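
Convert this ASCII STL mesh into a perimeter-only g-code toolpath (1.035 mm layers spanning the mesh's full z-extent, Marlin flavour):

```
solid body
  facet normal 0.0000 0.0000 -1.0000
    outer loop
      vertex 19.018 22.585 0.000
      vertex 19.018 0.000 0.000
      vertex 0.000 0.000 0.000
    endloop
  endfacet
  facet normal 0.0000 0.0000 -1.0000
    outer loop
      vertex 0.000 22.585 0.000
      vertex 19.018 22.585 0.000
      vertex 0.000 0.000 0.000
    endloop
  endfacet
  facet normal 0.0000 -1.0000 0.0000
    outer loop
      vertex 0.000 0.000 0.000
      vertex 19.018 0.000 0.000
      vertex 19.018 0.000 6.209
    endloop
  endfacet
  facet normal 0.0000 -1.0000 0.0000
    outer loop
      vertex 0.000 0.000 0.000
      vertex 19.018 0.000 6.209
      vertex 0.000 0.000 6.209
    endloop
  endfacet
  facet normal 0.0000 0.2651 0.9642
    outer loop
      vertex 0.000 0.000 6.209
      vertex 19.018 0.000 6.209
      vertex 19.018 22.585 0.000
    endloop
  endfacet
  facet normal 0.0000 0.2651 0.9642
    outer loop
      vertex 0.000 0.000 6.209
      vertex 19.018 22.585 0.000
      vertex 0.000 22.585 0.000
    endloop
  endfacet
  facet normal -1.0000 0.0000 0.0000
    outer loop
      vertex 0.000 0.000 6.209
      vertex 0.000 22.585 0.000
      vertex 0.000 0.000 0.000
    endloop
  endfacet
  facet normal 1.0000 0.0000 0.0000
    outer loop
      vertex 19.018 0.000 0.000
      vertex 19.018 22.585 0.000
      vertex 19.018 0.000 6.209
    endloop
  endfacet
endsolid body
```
; perimeter-only toolpath
G21 ; units = mm
G90 ; absolute positioning
G28 ; home
; layer 1
G0 Z1.035
G0 X0.000 Y0.000
G1 X19.018 Y0.000
G1 X19.018 Y18.821
G1 X0.000 Y18.821
G1 X0.000 Y0.000
; layer 2
G0 Z2.070
G0 X0.000 Y0.000
G1 X19.018 Y0.000
G1 X19.018 Y15.057
G1 X0.000 Y15.057
G1 X0.000 Y0.000
; layer 3
G0 Z3.104
G0 X0.000 Y0.000
G1 X19.018 Y0.000
G1 X19.018 Y11.293
G1 X0.000 Y11.293
G1 X0.000 Y0.000
; layer 4
G0 Z4.139
G0 X0.000 Y0.000
G1 X19.018 Y0.000
G1 X19.018 Y7.528
G1 X0.000 Y7.528
G1 X0.000 Y0.000
; layer 5
G0 Z5.174
G0 X0.000 Y0.000
G1 X19.018 Y0.000
G1 X19.018 Y3.764
G1 X0.000 Y3.764
G1 X0.000 Y0.000
M2 ; end

The solid is a wedge (ramp): 19 × 22.6 mm base, rising to 6.21 mm along the y=0 edge and sloping linearly to z=0 at y=22.6. Slicing at Δz = 1.035 mm — 6 equal slices spanning the solid's height, so layer i sits at z = i·h/6 — gives 5 non-empty perimeters. Each is a 4-segment closed polygon; G0 lifts to the layer z and rapids to the start vertex, then G1 traces the edges. The cross-section shrinks linearly with z (the slice at the apex is degenerate and omitted).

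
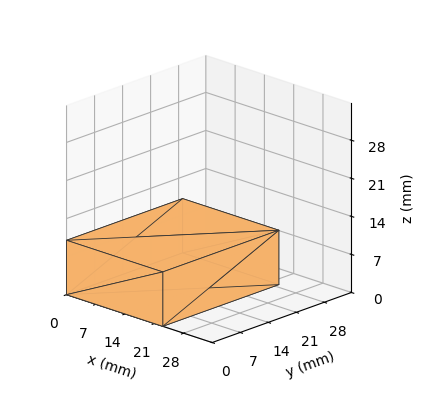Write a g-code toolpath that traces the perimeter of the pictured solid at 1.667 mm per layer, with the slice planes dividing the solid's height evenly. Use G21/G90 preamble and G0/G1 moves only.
Reading the render: the shape is a rectangular box, roughly 23 × 29 mm footprint and 10 mm tall (dimensions read to the nearest mm from the axis ticks). For the g-code, the solid's height is divided into equal slices at the stated Δz and each level perimeter traced with G1 moves after a G0 lift.

; perimeter-only toolpath
G21 ; units = mm
G90 ; absolute positioning
G28 ; home
; layer 1
G0 Z1.667
G0 X0.000 Y0.000
G1 X23.000 Y0.000
G1 X23.000 Y29.000
G1 X0.000 Y29.000
G1 X0.000 Y0.000
; layer 2
G0 Z3.333
G0 X0.000 Y0.000
G1 X23.000 Y0.000
G1 X23.000 Y29.000
G1 X0.000 Y29.000
G1 X0.000 Y0.000
; layer 3
G0 Z5.000
G0 X0.000 Y0.000
G1 X23.000 Y0.000
G1 X23.000 Y29.000
G1 X0.000 Y29.000
G1 X0.000 Y0.000
; layer 4
G0 Z6.667
G0 X0.000 Y0.000
G1 X23.000 Y0.000
G1 X23.000 Y29.000
G1 X0.000 Y29.000
G1 X0.000 Y0.000
; layer 5
G0 Z8.333
G0 X0.000 Y0.000
G1 X23.000 Y0.000
G1 X23.000 Y29.000
G1 X0.000 Y29.000
G1 X0.000 Y0.000
; layer 6
G0 Z10.000
G0 X0.000 Y0.000
G1 X23.000 Y0.000
G1 X23.000 Y29.000
G1 X0.000 Y29.000
G1 X0.000 Y0.000
M2 ; end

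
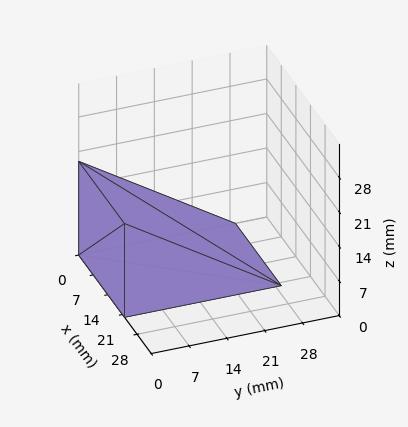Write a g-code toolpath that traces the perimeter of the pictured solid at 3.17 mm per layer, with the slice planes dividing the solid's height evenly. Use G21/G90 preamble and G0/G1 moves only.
Reading the render: the shape is a wedge (ramp): 22 × 29 mm base, rising to 19 mm along the y=0 edge and sloping linearly to z=0 at y=29 (dimensions read to the nearest mm from the axis ticks). For the g-code, the solid's height is divided into equal slices at the stated Δz and each level perimeter traced with G1 moves after a G0 lift.

; perimeter-only toolpath
G21 ; units = mm
G90 ; absolute positioning
G28 ; home
; layer 1
G0 Z3.17
G0 X0.00 Y0.00
G1 X22.00 Y0.00
G1 X22.00 Y24.17
G1 X0.00 Y24.17
G1 X0.00 Y0.00
; layer 2
G0 Z6.33
G0 X0.00 Y0.00
G1 X22.00 Y0.00
G1 X22.00 Y19.33
G1 X0.00 Y19.33
G1 X0.00 Y0.00
; layer 3
G0 Z9.50
G0 X0.00 Y0.00
G1 X22.00 Y0.00
G1 X22.00 Y14.50
G1 X0.00 Y14.50
G1 X0.00 Y0.00
; layer 4
G0 Z12.67
G0 X0.00 Y0.00
G1 X22.00 Y0.00
G1 X22.00 Y9.67
G1 X0.00 Y9.67
G1 X0.00 Y0.00
; layer 5
G0 Z15.83
G0 X0.00 Y0.00
G1 X22.00 Y0.00
G1 X22.00 Y4.83
G1 X0.00 Y4.83
G1 X0.00 Y0.00
M2 ; end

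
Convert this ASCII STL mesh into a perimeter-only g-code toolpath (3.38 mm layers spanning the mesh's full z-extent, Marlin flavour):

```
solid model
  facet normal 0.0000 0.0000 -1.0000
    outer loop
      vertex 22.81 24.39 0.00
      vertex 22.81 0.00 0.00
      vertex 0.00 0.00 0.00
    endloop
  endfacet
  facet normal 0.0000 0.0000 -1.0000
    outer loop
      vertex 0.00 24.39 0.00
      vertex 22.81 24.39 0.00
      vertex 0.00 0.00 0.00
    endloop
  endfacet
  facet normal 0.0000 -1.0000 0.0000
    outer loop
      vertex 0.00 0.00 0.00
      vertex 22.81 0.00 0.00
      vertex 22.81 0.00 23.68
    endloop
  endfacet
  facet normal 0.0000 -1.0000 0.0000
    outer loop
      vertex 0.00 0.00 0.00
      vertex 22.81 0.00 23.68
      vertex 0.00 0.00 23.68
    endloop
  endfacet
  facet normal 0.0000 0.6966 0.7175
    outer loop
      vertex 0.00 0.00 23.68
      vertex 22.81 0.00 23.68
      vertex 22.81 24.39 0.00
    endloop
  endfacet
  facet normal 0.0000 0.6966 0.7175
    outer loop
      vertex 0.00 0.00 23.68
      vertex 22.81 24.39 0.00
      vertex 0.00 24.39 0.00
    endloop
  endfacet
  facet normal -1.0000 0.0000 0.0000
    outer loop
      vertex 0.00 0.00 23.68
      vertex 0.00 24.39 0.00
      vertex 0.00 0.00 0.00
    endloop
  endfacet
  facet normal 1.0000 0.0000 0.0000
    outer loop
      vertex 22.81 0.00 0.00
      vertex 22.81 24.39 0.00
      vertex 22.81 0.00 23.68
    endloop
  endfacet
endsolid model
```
; perimeter-only toolpath
G21 ; units = mm
G90 ; absolute positioning
G28 ; home
; layer 1
G0 Z3.38
G0 X0.00 Y0.00
G1 X22.81 Y0.00
G1 X22.81 Y20.91
G1 X0.00 Y20.91
G1 X0.00 Y0.00
; layer 2
G0 Z6.77
G0 X0.00 Y0.00
G1 X22.81 Y0.00
G1 X22.81 Y17.42
G1 X0.00 Y17.42
G1 X0.00 Y0.00
; layer 3
G0 Z10.15
G0 X0.00 Y0.00
G1 X22.81 Y0.00
G1 X22.81 Y13.94
G1 X0.00 Y13.94
G1 X0.00 Y0.00
; layer 4
G0 Z13.53
G0 X0.00 Y0.00
G1 X22.81 Y0.00
G1 X22.81 Y10.45
G1 X0.00 Y10.45
G1 X0.00 Y0.00
; layer 5
G0 Z16.91
G0 X0.00 Y0.00
G1 X22.81 Y0.00
G1 X22.81 Y6.97
G1 X0.00 Y6.97
G1 X0.00 Y0.00
; layer 6
G0 Z20.30
G0 X0.00 Y0.00
G1 X22.81 Y0.00
G1 X22.81 Y3.48
G1 X0.00 Y3.48
G1 X0.00 Y0.00
M2 ; end

The solid is a wedge (ramp): 22.8 × 24.4 mm base, rising to 23.7 mm along the y=0 edge and sloping linearly to z=0 at y=24.4. Slicing at Δz = 3.38 mm — 7 equal slices spanning the solid's height, so layer i sits at z = i·h/7 — gives 6 non-empty perimeters. Each is a 4-segment closed polygon; G0 lifts to the layer z and rapids to the start vertex, then G1 traces the edges. The cross-section shrinks linearly with z (the slice at the apex is degenerate and omitted).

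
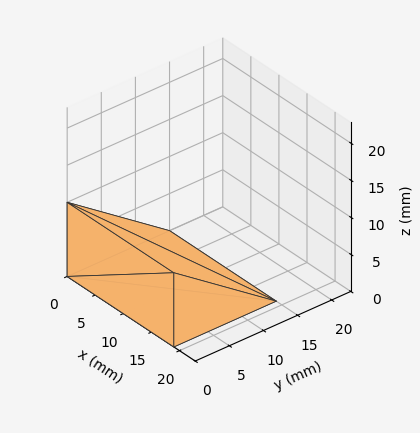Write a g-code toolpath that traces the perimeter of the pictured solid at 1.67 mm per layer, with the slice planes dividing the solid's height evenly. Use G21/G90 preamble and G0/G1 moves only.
Reading the render: the shape is a wedge (ramp): 19 × 15 mm base, rising to 10 mm along the y=0 edge and sloping linearly to z=0 at y=15 (dimensions read to the nearest mm from the axis ticks). For the g-code, the solid's height is divided into equal slices at the stated Δz and each level perimeter traced with G1 moves after a G0 lift.

; perimeter-only toolpath
G21 ; units = mm
G90 ; absolute positioning
G28 ; home
; layer 1
G0 Z1.67
G0 X0.00 Y0.00
G1 X19.00 Y0.00
G1 X19.00 Y12.50
G1 X0.00 Y12.50
G1 X0.00 Y0.00
; layer 2
G0 Z3.33
G0 X0.00 Y0.00
G1 X19.00 Y0.00
G1 X19.00 Y10.00
G1 X0.00 Y10.00
G1 X0.00 Y0.00
; layer 3
G0 Z5.00
G0 X0.00 Y0.00
G1 X19.00 Y0.00
G1 X19.00 Y7.50
G1 X0.00 Y7.50
G1 X0.00 Y0.00
; layer 4
G0 Z6.67
G0 X0.00 Y0.00
G1 X19.00 Y0.00
G1 X19.00 Y5.00
G1 X0.00 Y5.00
G1 X0.00 Y0.00
; layer 5
G0 Z8.33
G0 X0.00 Y0.00
G1 X19.00 Y0.00
G1 X19.00 Y2.50
G1 X0.00 Y2.50
G1 X0.00 Y0.00
M2 ; end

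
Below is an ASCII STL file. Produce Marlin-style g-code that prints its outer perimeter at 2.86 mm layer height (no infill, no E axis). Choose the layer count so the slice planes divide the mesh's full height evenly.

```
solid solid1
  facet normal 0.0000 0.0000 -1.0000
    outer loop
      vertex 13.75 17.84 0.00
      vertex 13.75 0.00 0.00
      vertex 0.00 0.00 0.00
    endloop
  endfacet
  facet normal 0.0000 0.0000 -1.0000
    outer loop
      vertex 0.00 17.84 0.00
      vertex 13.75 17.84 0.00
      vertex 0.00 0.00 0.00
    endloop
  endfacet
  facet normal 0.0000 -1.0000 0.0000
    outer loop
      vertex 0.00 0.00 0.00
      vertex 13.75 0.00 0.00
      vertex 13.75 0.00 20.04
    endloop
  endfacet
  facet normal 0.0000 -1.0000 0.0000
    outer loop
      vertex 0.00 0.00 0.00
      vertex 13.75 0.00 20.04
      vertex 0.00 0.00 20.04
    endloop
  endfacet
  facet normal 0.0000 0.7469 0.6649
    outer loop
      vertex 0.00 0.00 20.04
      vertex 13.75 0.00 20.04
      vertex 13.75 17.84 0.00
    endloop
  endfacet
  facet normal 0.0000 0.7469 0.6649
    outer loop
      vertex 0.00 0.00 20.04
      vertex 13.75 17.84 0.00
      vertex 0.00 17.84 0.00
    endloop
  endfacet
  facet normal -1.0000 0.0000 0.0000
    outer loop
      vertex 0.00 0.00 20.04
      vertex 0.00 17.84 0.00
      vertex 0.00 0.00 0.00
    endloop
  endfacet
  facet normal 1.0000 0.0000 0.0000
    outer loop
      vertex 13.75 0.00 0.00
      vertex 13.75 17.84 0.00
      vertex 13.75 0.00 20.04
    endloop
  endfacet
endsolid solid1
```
; perimeter-only toolpath
G21 ; units = mm
G90 ; absolute positioning
G28 ; home
; layer 1
G0 Z2.86
G0 X0.00 Y0.00
G1 X13.75 Y0.00
G1 X13.75 Y15.29
G1 X0.00 Y15.29
G1 X0.00 Y0.00
; layer 2
G0 Z5.73
G0 X0.00 Y0.00
G1 X13.75 Y0.00
G1 X13.75 Y12.74
G1 X0.00 Y12.74
G1 X0.00 Y0.00
; layer 3
G0 Z8.59
G0 X0.00 Y0.00
G1 X13.75 Y0.00
G1 X13.75 Y10.19
G1 X0.00 Y10.19
G1 X0.00 Y0.00
; layer 4
G0 Z11.45
G0 X0.00 Y0.00
G1 X13.75 Y0.00
G1 X13.75 Y7.65
G1 X0.00 Y7.65
G1 X0.00 Y0.00
; layer 5
G0 Z14.31
G0 X0.00 Y0.00
G1 X13.75 Y0.00
G1 X13.75 Y5.10
G1 X0.00 Y5.10
G1 X0.00 Y0.00
; layer 6
G0 Z17.18
G0 X0.00 Y0.00
G1 X13.75 Y0.00
G1 X13.75 Y2.55
G1 X0.00 Y2.55
G1 X0.00 Y0.00
M2 ; end

The solid is a wedge (ramp): 13.8 × 17.8 mm base, rising to 20 mm along the y=0 edge and sloping linearly to z=0 at y=17.8. Slicing at Δz = 2.86 mm — 7 equal slices spanning the solid's height, so layer i sits at z = i·h/7 — gives 6 non-empty perimeters. Each is a 4-segment closed polygon; G0 lifts to the layer z and rapids to the start vertex, then G1 traces the edges. The cross-section shrinks linearly with z (the slice at the apex is degenerate and omitted).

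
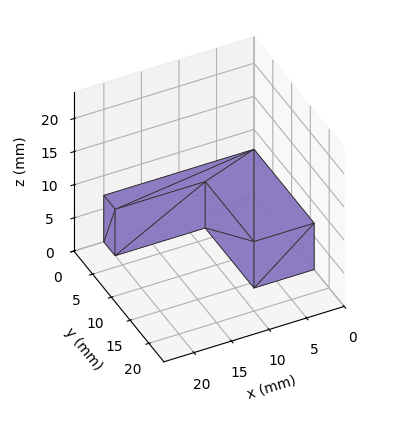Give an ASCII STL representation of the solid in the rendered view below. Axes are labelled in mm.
Reading the render: the shape is an L-shaped prism: outer 20 × 16 mm, arm thicknesses ≈ 3 mm (horizontal) and 8 mm (vertical), extruded 7 mm in z (dimensions read to the nearest mm from the axis ticks). For the STL, each face is triangulated and given an outward normal.

solid part
  facet normal 0.0000 0.0000 -1.0000
    outer loop
      vertex 20.000 3.000 0.000
      vertex 20.000 0.000 0.000
      vertex 0.000 0.000 0.000
    endloop
  endfacet
  facet normal 0.0000 0.0000 -1.0000
    outer loop
      vertex 8.000 3.000 0.000
      vertex 20.000 3.000 0.000
      vertex 0.000 0.000 0.000
    endloop
  endfacet
  facet normal 0.0000 0.0000 -1.0000
    outer loop
      vertex 8.000 16.000 0.000
      vertex 8.000 3.000 0.000
      vertex 0.000 0.000 0.000
    endloop
  endfacet
  facet normal 0.0000 0.0000 -1.0000
    outer loop
      vertex 0.000 16.000 0.000
      vertex 8.000 16.000 0.000
      vertex 0.000 0.000 0.000
    endloop
  endfacet
  facet normal 0.0000 0.0000 1.0000
    outer loop
      vertex 0.000 0.000 7.000
      vertex 20.000 0.000 7.000
      vertex 20.000 3.000 7.000
    endloop
  endfacet
  facet normal 0.0000 0.0000 1.0000
    outer loop
      vertex 0.000 0.000 7.000
      vertex 20.000 3.000 7.000
      vertex 8.000 3.000 7.000
    endloop
  endfacet
  facet normal 0.0000 0.0000 1.0000
    outer loop
      vertex 0.000 0.000 7.000
      vertex 8.000 3.000 7.000
      vertex 8.000 16.000 7.000
    endloop
  endfacet
  facet normal 0.0000 0.0000 1.0000
    outer loop
      vertex 0.000 0.000 7.000
      vertex 8.000 16.000 7.000
      vertex 0.000 16.000 7.000
    endloop
  endfacet
  facet normal 0.0000 -1.0000 0.0000
    outer loop
      vertex 0.000 0.000 0.000
      vertex 20.000 0.000 0.000
      vertex 20.000 0.000 7.000
    endloop
  endfacet
  facet normal 0.0000 -1.0000 0.0000
    outer loop
      vertex 0.000 0.000 0.000
      vertex 20.000 0.000 7.000
      vertex 0.000 0.000 7.000
    endloop
  endfacet
  facet normal 1.0000 0.0000 0.0000
    outer loop
      vertex 20.000 0.000 0.000
      vertex 20.000 3.000 0.000
      vertex 20.000 3.000 7.000
    endloop
  endfacet
  facet normal 1.0000 0.0000 0.0000
    outer loop
      vertex 20.000 0.000 0.000
      vertex 20.000 3.000 7.000
      vertex 20.000 0.000 7.000
    endloop
  endfacet
  facet normal 0.0000 1.0000 0.0000
    outer loop
      vertex 20.000 3.000 0.000
      vertex 8.000 3.000 0.000
      vertex 8.000 3.000 7.000
    endloop
  endfacet
  facet normal 0.0000 1.0000 0.0000
    outer loop
      vertex 20.000 3.000 0.000
      vertex 8.000 3.000 7.000
      vertex 20.000 3.000 7.000
    endloop
  endfacet
  facet normal 1.0000 0.0000 0.0000
    outer loop
      vertex 8.000 3.000 0.000
      vertex 8.000 16.000 0.000
      vertex 8.000 16.000 7.000
    endloop
  endfacet
  facet normal 1.0000 0.0000 0.0000
    outer loop
      vertex 8.000 3.000 0.000
      vertex 8.000 16.000 7.000
      vertex 8.000 3.000 7.000
    endloop
  endfacet
  facet normal 0.0000 1.0000 0.0000
    outer loop
      vertex 8.000 16.000 0.000
      vertex 0.000 16.000 0.000
      vertex 0.000 16.000 7.000
    endloop
  endfacet
  facet normal 0.0000 1.0000 0.0000
    outer loop
      vertex 8.000 16.000 0.000
      vertex 0.000 16.000 7.000
      vertex 8.000 16.000 7.000
    endloop
  endfacet
  facet normal -1.0000 0.0000 0.0000
    outer loop
      vertex 0.000 16.000 0.000
      vertex 0.000 0.000 0.000
      vertex 0.000 0.000 7.000
    endloop
  endfacet
  facet normal -1.0000 0.0000 0.0000
    outer loop
      vertex 0.000 16.000 0.000
      vertex 0.000 0.000 7.000
      vertex 0.000 16.000 7.000
    endloop
  endfacet
endsolid part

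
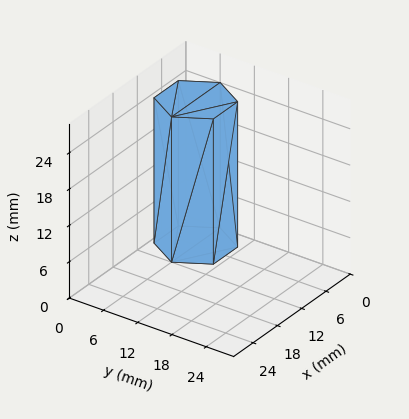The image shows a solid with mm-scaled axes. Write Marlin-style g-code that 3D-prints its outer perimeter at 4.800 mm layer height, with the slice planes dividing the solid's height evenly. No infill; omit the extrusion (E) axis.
Reading the render: the shape is a regular 6-sided prism (a cylinder approximated with 6 flat sides), circumscribed radius ≈ 6 mm, height ≈ 24 mm (dimensions read to the nearest mm from the axis ticks). For the g-code, the solid's height is divided into equal slices at the stated Δz and each level perimeter traced with G1 moves after a G0 lift.

; perimeter-only toolpath
G21 ; units = mm
G90 ; absolute positioning
G28 ; home
; layer 1
G0 Z4.800
G0 X12.000 Y6.000
G1 X9.000 Y11.196
G1 X3.000 Y11.196
G1 X0.000 Y6.000
G1 X3.000 Y0.804
G1 X9.000 Y0.804
G1 X12.000 Y6.000
; layer 2
G0 Z9.600
G0 X12.000 Y6.000
G1 X9.000 Y11.196
G1 X3.000 Y11.196
G1 X0.000 Y6.000
G1 X3.000 Y0.804
G1 X9.000 Y0.804
G1 X12.000 Y6.000
; layer 3
G0 Z14.400
G0 X12.000 Y6.000
G1 X9.000 Y11.196
G1 X3.000 Y11.196
G1 X0.000 Y6.000
G1 X3.000 Y0.804
G1 X9.000 Y0.804
G1 X12.000 Y6.000
; layer 4
G0 Z19.200
G0 X12.000 Y6.000
G1 X9.000 Y11.196
G1 X3.000 Y11.196
G1 X0.000 Y6.000
G1 X3.000 Y0.804
G1 X9.000 Y0.804
G1 X12.000 Y6.000
; layer 5
G0 Z24.000
G0 X12.000 Y6.000
G1 X9.000 Y11.196
G1 X3.000 Y11.196
G1 X0.000 Y6.000
G1 X3.000 Y0.804
G1 X9.000 Y0.804
G1 X12.000 Y6.000
M2 ; end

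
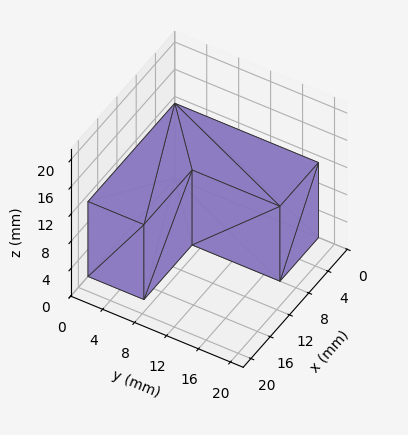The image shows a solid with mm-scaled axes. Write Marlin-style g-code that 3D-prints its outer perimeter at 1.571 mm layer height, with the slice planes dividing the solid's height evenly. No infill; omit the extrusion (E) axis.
Reading the render: the shape is an L-shaped prism: outer 18 × 18 mm, arm thicknesses ≈ 7 mm (horizontal) and 8 mm (vertical), extruded 11 mm in z (dimensions read to the nearest mm from the axis ticks). For the g-code, the solid's height is divided into equal slices at the stated Δz and each level perimeter traced with G1 moves after a G0 lift.

; perimeter-only toolpath
G21 ; units = mm
G90 ; absolute positioning
G28 ; home
; layer 1
G0 Z1.571
G0 X0.000 Y0.000
G1 X18.000 Y0.000
G1 X18.000 Y7.000
G1 X8.000 Y7.000
G1 X8.000 Y18.000
G1 X0.000 Y18.000
G1 X0.000 Y0.000
; layer 2
G0 Z3.143
G0 X0.000 Y0.000
G1 X18.000 Y0.000
G1 X18.000 Y7.000
G1 X8.000 Y7.000
G1 X8.000 Y18.000
G1 X0.000 Y18.000
G1 X0.000 Y0.000
; layer 3
G0 Z4.714
G0 X0.000 Y0.000
G1 X18.000 Y0.000
G1 X18.000 Y7.000
G1 X8.000 Y7.000
G1 X8.000 Y18.000
G1 X0.000 Y18.000
G1 X0.000 Y0.000
; layer 4
G0 Z6.286
G0 X0.000 Y0.000
G1 X18.000 Y0.000
G1 X18.000 Y7.000
G1 X8.000 Y7.000
G1 X8.000 Y18.000
G1 X0.000 Y18.000
G1 X0.000 Y0.000
; layer 5
G0 Z7.857
G0 X0.000 Y0.000
G1 X18.000 Y0.000
G1 X18.000 Y7.000
G1 X8.000 Y7.000
G1 X8.000 Y18.000
G1 X0.000 Y18.000
G1 X0.000 Y0.000
; layer 6
G0 Z9.429
G0 X0.000 Y0.000
G1 X18.000 Y0.000
G1 X18.000 Y7.000
G1 X8.000 Y7.000
G1 X8.000 Y18.000
G1 X0.000 Y18.000
G1 X0.000 Y0.000
; layer 7
G0 Z11.000
G0 X0.000 Y0.000
G1 X18.000 Y0.000
G1 X18.000 Y7.000
G1 X8.000 Y7.000
G1 X8.000 Y18.000
G1 X0.000 Y18.000
G1 X0.000 Y0.000
M2 ; end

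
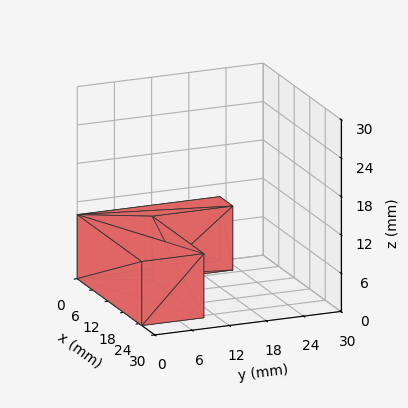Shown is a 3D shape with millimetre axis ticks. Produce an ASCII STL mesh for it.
Reading the render: the shape is an L-shaped prism: outer 25 × 23 mm, arm thicknesses ≈ 10 mm (horizontal) and 5 mm (vertical), extruded 10 mm in z (dimensions read to the nearest mm from the axis ticks). For the STL, each face is triangulated and given an outward normal.

solid part
  facet normal 0.0000 0.0000 -1.0000
    outer loop
      vertex 25.000 10.000 0.000
      vertex 25.000 0.000 0.000
      vertex 0.000 0.000 0.000
    endloop
  endfacet
  facet normal 0.0000 0.0000 -1.0000
    outer loop
      vertex 5.000 10.000 0.000
      vertex 25.000 10.000 0.000
      vertex 0.000 0.000 0.000
    endloop
  endfacet
  facet normal 0.0000 0.0000 -1.0000
    outer loop
      vertex 5.000 23.000 0.000
      vertex 5.000 10.000 0.000
      vertex 0.000 0.000 0.000
    endloop
  endfacet
  facet normal 0.0000 0.0000 -1.0000
    outer loop
      vertex 0.000 23.000 0.000
      vertex 5.000 23.000 0.000
      vertex 0.000 0.000 0.000
    endloop
  endfacet
  facet normal 0.0000 0.0000 1.0000
    outer loop
      vertex 0.000 0.000 10.000
      vertex 25.000 0.000 10.000
      vertex 25.000 10.000 10.000
    endloop
  endfacet
  facet normal 0.0000 0.0000 1.0000
    outer loop
      vertex 0.000 0.000 10.000
      vertex 25.000 10.000 10.000
      vertex 5.000 10.000 10.000
    endloop
  endfacet
  facet normal 0.0000 0.0000 1.0000
    outer loop
      vertex 0.000 0.000 10.000
      vertex 5.000 10.000 10.000
      vertex 5.000 23.000 10.000
    endloop
  endfacet
  facet normal 0.0000 0.0000 1.0000
    outer loop
      vertex 0.000 0.000 10.000
      vertex 5.000 23.000 10.000
      vertex 0.000 23.000 10.000
    endloop
  endfacet
  facet normal 0.0000 -1.0000 0.0000
    outer loop
      vertex 0.000 0.000 0.000
      vertex 25.000 0.000 0.000
      vertex 25.000 0.000 10.000
    endloop
  endfacet
  facet normal 0.0000 -1.0000 0.0000
    outer loop
      vertex 0.000 0.000 0.000
      vertex 25.000 0.000 10.000
      vertex 0.000 0.000 10.000
    endloop
  endfacet
  facet normal 1.0000 0.0000 0.0000
    outer loop
      vertex 25.000 0.000 0.000
      vertex 25.000 10.000 0.000
      vertex 25.000 10.000 10.000
    endloop
  endfacet
  facet normal 1.0000 0.0000 0.0000
    outer loop
      vertex 25.000 0.000 0.000
      vertex 25.000 10.000 10.000
      vertex 25.000 0.000 10.000
    endloop
  endfacet
  facet normal 0.0000 1.0000 0.0000
    outer loop
      vertex 25.000 10.000 0.000
      vertex 5.000 10.000 0.000
      vertex 5.000 10.000 10.000
    endloop
  endfacet
  facet normal 0.0000 1.0000 0.0000
    outer loop
      vertex 25.000 10.000 0.000
      vertex 5.000 10.000 10.000
      vertex 25.000 10.000 10.000
    endloop
  endfacet
  facet normal 1.0000 0.0000 0.0000
    outer loop
      vertex 5.000 10.000 0.000
      vertex 5.000 23.000 0.000
      vertex 5.000 23.000 10.000
    endloop
  endfacet
  facet normal 1.0000 0.0000 0.0000
    outer loop
      vertex 5.000 10.000 0.000
      vertex 5.000 23.000 10.000
      vertex 5.000 10.000 10.000
    endloop
  endfacet
  facet normal 0.0000 1.0000 0.0000
    outer loop
      vertex 5.000 23.000 0.000
      vertex 0.000 23.000 0.000
      vertex 0.000 23.000 10.000
    endloop
  endfacet
  facet normal 0.0000 1.0000 0.0000
    outer loop
      vertex 5.000 23.000 0.000
      vertex 0.000 23.000 10.000
      vertex 5.000 23.000 10.000
    endloop
  endfacet
  facet normal -1.0000 0.0000 0.0000
    outer loop
      vertex 0.000 23.000 0.000
      vertex 0.000 0.000 0.000
      vertex 0.000 0.000 10.000
    endloop
  endfacet
  facet normal -1.0000 0.0000 0.0000
    outer loop
      vertex 0.000 23.000 0.000
      vertex 0.000 0.000 10.000
      vertex 0.000 23.000 10.000
    endloop
  endfacet
endsolid part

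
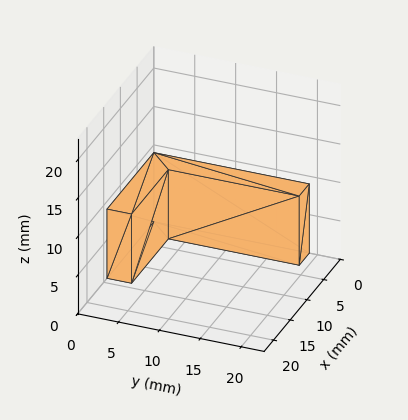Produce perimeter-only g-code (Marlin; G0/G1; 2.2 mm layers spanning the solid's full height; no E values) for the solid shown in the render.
Reading the render: the shape is an L-shaped prism: outer 14 × 19 mm, arm thicknesses ≈ 3 mm (horizontal) and 3 mm (vertical), extruded 9 mm in z (dimensions read to the nearest mm from the axis ticks). For the g-code, the solid's height is divided into equal slices at the stated Δz and each level perimeter traced with G1 moves after a G0 lift.

; perimeter-only toolpath
G21 ; units = mm
G90 ; absolute positioning
G28 ; home
; layer 1
G0 Z2.2
G0 X0.0 Y0.0
G1 X14.0 Y0.0
G1 X14.0 Y3.0
G1 X3.0 Y3.0
G1 X3.0 Y19.0
G1 X0.0 Y19.0
G1 X0.0 Y0.0
; layer 2
G0 Z4.5
G0 X0.0 Y0.0
G1 X14.0 Y0.0
G1 X14.0 Y3.0
G1 X3.0 Y3.0
G1 X3.0 Y19.0
G1 X0.0 Y19.0
G1 X0.0 Y0.0
; layer 3
G0 Z6.8
G0 X0.0 Y0.0
G1 X14.0 Y0.0
G1 X14.0 Y3.0
G1 X3.0 Y3.0
G1 X3.0 Y19.0
G1 X0.0 Y19.0
G1 X0.0 Y0.0
; layer 4
G0 Z9.0
G0 X0.0 Y0.0
G1 X14.0 Y0.0
G1 X14.0 Y3.0
G1 X3.0 Y3.0
G1 X3.0 Y19.0
G1 X0.0 Y19.0
G1 X0.0 Y0.0
M2 ; end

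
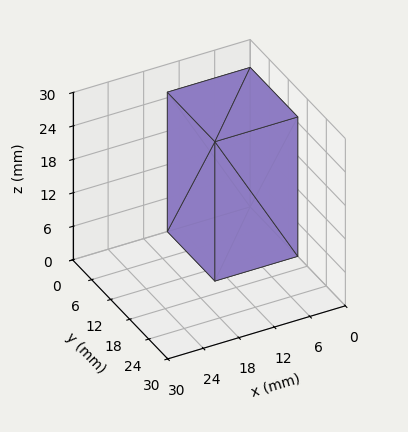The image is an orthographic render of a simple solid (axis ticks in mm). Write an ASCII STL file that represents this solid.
Reading the render: the shape is a rectangular box, roughly 14 × 15 mm footprint and 25 mm tall (dimensions read to the nearest mm from the axis ticks). For the STL, each face is triangulated and given an outward normal.

solid part
  facet normal 0.0000 0.0000 -1.0000
    outer loop
      vertex 14.0 15.0 0.0
      vertex 14.0 0.0 0.0
      vertex 0.0 0.0 0.0
    endloop
  endfacet
  facet normal 0.0000 0.0000 -1.0000
    outer loop
      vertex 0.0 15.0 0.0
      vertex 14.0 15.0 0.0
      vertex 0.0 0.0 0.0
    endloop
  endfacet
  facet normal 0.0000 0.0000 1.0000
    outer loop
      vertex 0.0 0.0 25.0
      vertex 14.0 0.0 25.0
      vertex 14.0 15.0 25.0
    endloop
  endfacet
  facet normal 0.0000 0.0000 1.0000
    outer loop
      vertex 0.0 0.0 25.0
      vertex 14.0 15.0 25.0
      vertex 0.0 15.0 25.0
    endloop
  endfacet
  facet normal 0.0000 -1.0000 0.0000
    outer loop
      vertex 0.0 0.0 0.0
      vertex 14.0 0.0 0.0
      vertex 14.0 0.0 25.0
    endloop
  endfacet
  facet normal 0.0000 -1.0000 0.0000
    outer loop
      vertex 0.0 0.0 0.0
      vertex 14.0 0.0 25.0
      vertex 0.0 0.0 25.0
    endloop
  endfacet
  facet normal 0.0000 1.0000 0.0000
    outer loop
      vertex 14.0 15.0 25.0
      vertex 14.0 15.0 0.0
      vertex 0.0 15.0 0.0
    endloop
  endfacet
  facet normal 0.0000 1.0000 0.0000
    outer loop
      vertex 0.0 15.0 25.0
      vertex 14.0 15.0 25.0
      vertex 0.0 15.0 0.0
    endloop
  endfacet
  facet normal -1.0000 0.0000 0.0000
    outer loop
      vertex 0.0 15.0 25.0
      vertex 0.0 15.0 0.0
      vertex 0.0 0.0 0.0
    endloop
  endfacet
  facet normal -1.0000 0.0000 0.0000
    outer loop
      vertex 0.0 0.0 25.0
      vertex 0.0 15.0 25.0
      vertex 0.0 0.0 0.0
    endloop
  endfacet
  facet normal 1.0000 0.0000 0.0000
    outer loop
      vertex 14.0 0.0 0.0
      vertex 14.0 15.0 0.0
      vertex 14.0 15.0 25.0
    endloop
  endfacet
  facet normal 1.0000 0.0000 0.0000
    outer loop
      vertex 14.0 0.0 0.0
      vertex 14.0 15.0 25.0
      vertex 14.0 0.0 25.0
    endloop
  endfacet
endsolid part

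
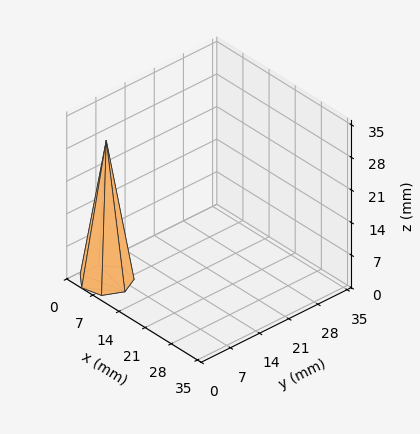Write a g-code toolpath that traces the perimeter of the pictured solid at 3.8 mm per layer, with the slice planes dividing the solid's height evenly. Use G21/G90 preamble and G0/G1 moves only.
Reading the render: the shape is a regular 7-sided pyramid, base circumscribed radius ≈ 5 mm, apex at z ≈ 30 mm (dimensions read to the nearest mm from the axis ticks). For the g-code, the solid's height is divided into equal slices at the stated Δz and each level perimeter traced with G1 moves after a G0 lift.

; perimeter-only toolpath
G21 ; units = mm
G90 ; absolute positioning
G28 ; home
; layer 1
G0 Z3.8
G0 X9.4 Y5.0
G1 X7.7 Y8.4
G1 X4.0 Y9.3
G1 X1.1 Y6.9
G1 X1.1 Y3.1
G1 X4.0 Y0.7
G1 X7.7 Y1.6
G1 X9.4 Y5.0
; layer 2
G0 Z7.5
G0 X8.8 Y5.0
G1 X7.3 Y7.9
G1 X4.2 Y8.7
G1 X1.6 Y6.7
G1 X1.6 Y3.3
G1 X4.2 Y1.3
G1 X7.3 Y2.1
G1 X8.8 Y5.0
; layer 3
G0 Z11.2
G0 X8.1 Y5.0
G1 X6.9 Y7.4
G1 X4.3 Y8.1
G1 X2.2 Y6.4
G1 X2.2 Y3.6
G1 X4.3 Y1.9
G1 X6.9 Y2.6
G1 X8.1 Y5.0
; layer 4
G0 Z15.0
G0 X7.5 Y5.0
G1 X6.5 Y7.0
G1 X4.5 Y7.5
G1 X2.8 Y6.1
G1 X2.8 Y3.9
G1 X4.5 Y2.5
G1 X6.5 Y3.0
G1 X7.5 Y5.0
; layer 5
G0 Z18.8
G0 X6.9 Y5.0
G1 X6.2 Y6.5
G1 X4.6 Y6.8
G1 X3.3 Y5.8
G1 X3.3 Y4.2
G1 X4.6 Y3.2
G1 X6.2 Y3.5
G1 X6.9 Y5.0
; layer 6
G0 Z22.5
G0 X6.2 Y5.0
G1 X5.8 Y6.0
G1 X4.7 Y6.2
G1 X3.9 Y5.5
G1 X3.9 Y4.5
G1 X4.7 Y3.8
G1 X5.8 Y4.0
G1 X6.2 Y5.0
; layer 7
G0 Z26.2
G0 X5.6 Y5.0
G1 X5.4 Y5.5
G1 X4.9 Y5.6
G1 X4.4 Y5.3
G1 X4.4 Y4.7
G1 X4.9 Y4.4
G1 X5.4 Y4.5
G1 X5.6 Y5.0
M2 ; end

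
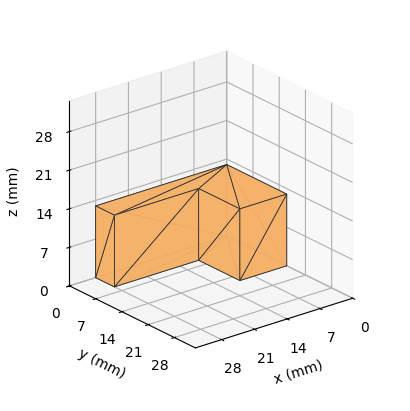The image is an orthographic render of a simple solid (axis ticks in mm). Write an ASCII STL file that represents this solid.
Reading the render: the shape is an L-shaped prism: outer 28 × 16 mm, arm thicknesses ≈ 5 mm (horizontal) and 10 mm (vertical), extruded 13 mm in z (dimensions read to the nearest mm from the axis ticks). For the STL, each face is triangulated and given an outward normal.

solid part
  facet normal 0.0000 0.0000 -1.0000
    outer loop
      vertex 28.00 5.00 0.00
      vertex 28.00 0.00 0.00
      vertex 0.00 0.00 0.00
    endloop
  endfacet
  facet normal 0.0000 0.0000 -1.0000
    outer loop
      vertex 10.00 5.00 0.00
      vertex 28.00 5.00 0.00
      vertex 0.00 0.00 0.00
    endloop
  endfacet
  facet normal 0.0000 0.0000 -1.0000
    outer loop
      vertex 10.00 16.00 0.00
      vertex 10.00 5.00 0.00
      vertex 0.00 0.00 0.00
    endloop
  endfacet
  facet normal 0.0000 0.0000 -1.0000
    outer loop
      vertex 0.00 16.00 0.00
      vertex 10.00 16.00 0.00
      vertex 0.00 0.00 0.00
    endloop
  endfacet
  facet normal 0.0000 0.0000 1.0000
    outer loop
      vertex 0.00 0.00 13.00
      vertex 28.00 0.00 13.00
      vertex 28.00 5.00 13.00
    endloop
  endfacet
  facet normal 0.0000 0.0000 1.0000
    outer loop
      vertex 0.00 0.00 13.00
      vertex 28.00 5.00 13.00
      vertex 10.00 5.00 13.00
    endloop
  endfacet
  facet normal 0.0000 0.0000 1.0000
    outer loop
      vertex 0.00 0.00 13.00
      vertex 10.00 5.00 13.00
      vertex 10.00 16.00 13.00
    endloop
  endfacet
  facet normal 0.0000 0.0000 1.0000
    outer loop
      vertex 0.00 0.00 13.00
      vertex 10.00 16.00 13.00
      vertex 0.00 16.00 13.00
    endloop
  endfacet
  facet normal 0.0000 -1.0000 0.0000
    outer loop
      vertex 0.00 0.00 0.00
      vertex 28.00 0.00 0.00
      vertex 28.00 0.00 13.00
    endloop
  endfacet
  facet normal 0.0000 -1.0000 0.0000
    outer loop
      vertex 0.00 0.00 0.00
      vertex 28.00 0.00 13.00
      vertex 0.00 0.00 13.00
    endloop
  endfacet
  facet normal 1.0000 0.0000 0.0000
    outer loop
      vertex 28.00 0.00 0.00
      vertex 28.00 5.00 0.00
      vertex 28.00 5.00 13.00
    endloop
  endfacet
  facet normal 1.0000 0.0000 0.0000
    outer loop
      vertex 28.00 0.00 0.00
      vertex 28.00 5.00 13.00
      vertex 28.00 0.00 13.00
    endloop
  endfacet
  facet normal 0.0000 1.0000 0.0000
    outer loop
      vertex 28.00 5.00 0.00
      vertex 10.00 5.00 0.00
      vertex 10.00 5.00 13.00
    endloop
  endfacet
  facet normal 0.0000 1.0000 0.0000
    outer loop
      vertex 28.00 5.00 0.00
      vertex 10.00 5.00 13.00
      vertex 28.00 5.00 13.00
    endloop
  endfacet
  facet normal 1.0000 0.0000 0.0000
    outer loop
      vertex 10.00 5.00 0.00
      vertex 10.00 16.00 0.00
      vertex 10.00 16.00 13.00
    endloop
  endfacet
  facet normal 1.0000 0.0000 0.0000
    outer loop
      vertex 10.00 5.00 0.00
      vertex 10.00 16.00 13.00
      vertex 10.00 5.00 13.00
    endloop
  endfacet
  facet normal 0.0000 1.0000 0.0000
    outer loop
      vertex 10.00 16.00 0.00
      vertex 0.00 16.00 0.00
      vertex 0.00 16.00 13.00
    endloop
  endfacet
  facet normal 0.0000 1.0000 0.0000
    outer loop
      vertex 10.00 16.00 0.00
      vertex 0.00 16.00 13.00
      vertex 10.00 16.00 13.00
    endloop
  endfacet
  facet normal -1.0000 0.0000 0.0000
    outer loop
      vertex 0.00 16.00 0.00
      vertex 0.00 0.00 0.00
      vertex 0.00 0.00 13.00
    endloop
  endfacet
  facet normal -1.0000 0.0000 0.0000
    outer loop
      vertex 0.00 16.00 0.00
      vertex 0.00 0.00 13.00
      vertex 0.00 16.00 13.00
    endloop
  endfacet
endsolid part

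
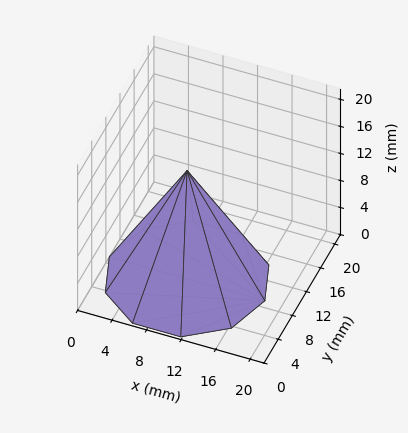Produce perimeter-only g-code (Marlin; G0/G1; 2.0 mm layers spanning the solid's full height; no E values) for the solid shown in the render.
Reading the render: the shape is a regular 10-sided pyramid, base circumscribed radius ≈ 9 mm, apex at z ≈ 16 mm (dimensions read to the nearest mm from the axis ticks). For the g-code, the solid's height is divided into equal slices at the stated Δz and each level perimeter traced with G1 moves after a G0 lift.

; perimeter-only toolpath
G21 ; units = mm
G90 ; absolute positioning
G28 ; home
; layer 1
G0 Z2.0
G0 X16.9 Y9.0
G1 X15.4 Y13.6
G1 X11.5 Y16.5
G1 X6.5 Y16.5
G1 X2.6 Y13.6
G1 X1.1 Y9.0
G1 X2.6 Y4.4
G1 X6.5 Y1.5
G1 X11.5 Y1.5
G1 X15.4 Y4.4
G1 X16.9 Y9.0
; layer 2
G0 Z4.0
G0 X15.8 Y9.0
G1 X14.5 Y13.0
G1 X11.1 Y15.5
G1 X6.9 Y15.5
G1 X3.5 Y13.0
G1 X2.2 Y9.0
G1 X3.5 Y5.0
G1 X6.9 Y2.5
G1 X11.1 Y2.5
G1 X14.5 Y5.0
G1 X15.8 Y9.0
; layer 3
G0 Z6.0
G0 X14.6 Y9.0
G1 X13.6 Y12.3
G1 X10.8 Y14.4
G1 X7.2 Y14.4
G1 X4.4 Y12.3
G1 X3.4 Y9.0
G1 X4.4 Y5.7
G1 X7.2 Y3.6
G1 X10.8 Y3.6
G1 X13.6 Y5.7
G1 X14.6 Y9.0
; layer 4
G0 Z8.0
G0 X13.5 Y9.0
G1 X12.7 Y11.7
G1 X10.4 Y13.3
G1 X7.6 Y13.3
G1 X5.3 Y11.7
G1 X4.5 Y9.0
G1 X5.3 Y6.3
G1 X7.6 Y4.7
G1 X10.4 Y4.7
G1 X12.7 Y6.3
G1 X13.5 Y9.0
; layer 5
G0 Z10.0
G0 X12.4 Y9.0
G1 X11.7 Y11.0
G1 X10.1 Y12.2
G1 X8.0 Y12.2
G1 X6.3 Y11.0
G1 X5.6 Y9.0
G1 X6.3 Y7.0
G1 X8.0 Y5.8
G1 X10.1 Y5.8
G1 X11.7 Y7.0
G1 X12.4 Y9.0
; layer 6
G0 Z12.0
G0 X11.2 Y9.0
G1 X10.8 Y10.3
G1 X9.7 Y11.2
G1 X8.3 Y11.2
G1 X7.2 Y10.3
G1 X6.8 Y9.0
G1 X7.2 Y7.7
G1 X8.3 Y6.8
G1 X9.7 Y6.8
G1 X10.8 Y7.7
G1 X11.2 Y9.0
; layer 7
G0 Z14.0
G0 X10.1 Y9.0
G1 X9.9 Y9.7
G1 X9.3 Y10.1
G1 X8.7 Y10.1
G1 X8.1 Y9.7
G1 X7.9 Y9.0
G1 X8.1 Y8.3
G1 X8.7 Y7.9
G1 X9.3 Y7.9
G1 X9.9 Y8.3
G1 X10.1 Y9.0
M2 ; end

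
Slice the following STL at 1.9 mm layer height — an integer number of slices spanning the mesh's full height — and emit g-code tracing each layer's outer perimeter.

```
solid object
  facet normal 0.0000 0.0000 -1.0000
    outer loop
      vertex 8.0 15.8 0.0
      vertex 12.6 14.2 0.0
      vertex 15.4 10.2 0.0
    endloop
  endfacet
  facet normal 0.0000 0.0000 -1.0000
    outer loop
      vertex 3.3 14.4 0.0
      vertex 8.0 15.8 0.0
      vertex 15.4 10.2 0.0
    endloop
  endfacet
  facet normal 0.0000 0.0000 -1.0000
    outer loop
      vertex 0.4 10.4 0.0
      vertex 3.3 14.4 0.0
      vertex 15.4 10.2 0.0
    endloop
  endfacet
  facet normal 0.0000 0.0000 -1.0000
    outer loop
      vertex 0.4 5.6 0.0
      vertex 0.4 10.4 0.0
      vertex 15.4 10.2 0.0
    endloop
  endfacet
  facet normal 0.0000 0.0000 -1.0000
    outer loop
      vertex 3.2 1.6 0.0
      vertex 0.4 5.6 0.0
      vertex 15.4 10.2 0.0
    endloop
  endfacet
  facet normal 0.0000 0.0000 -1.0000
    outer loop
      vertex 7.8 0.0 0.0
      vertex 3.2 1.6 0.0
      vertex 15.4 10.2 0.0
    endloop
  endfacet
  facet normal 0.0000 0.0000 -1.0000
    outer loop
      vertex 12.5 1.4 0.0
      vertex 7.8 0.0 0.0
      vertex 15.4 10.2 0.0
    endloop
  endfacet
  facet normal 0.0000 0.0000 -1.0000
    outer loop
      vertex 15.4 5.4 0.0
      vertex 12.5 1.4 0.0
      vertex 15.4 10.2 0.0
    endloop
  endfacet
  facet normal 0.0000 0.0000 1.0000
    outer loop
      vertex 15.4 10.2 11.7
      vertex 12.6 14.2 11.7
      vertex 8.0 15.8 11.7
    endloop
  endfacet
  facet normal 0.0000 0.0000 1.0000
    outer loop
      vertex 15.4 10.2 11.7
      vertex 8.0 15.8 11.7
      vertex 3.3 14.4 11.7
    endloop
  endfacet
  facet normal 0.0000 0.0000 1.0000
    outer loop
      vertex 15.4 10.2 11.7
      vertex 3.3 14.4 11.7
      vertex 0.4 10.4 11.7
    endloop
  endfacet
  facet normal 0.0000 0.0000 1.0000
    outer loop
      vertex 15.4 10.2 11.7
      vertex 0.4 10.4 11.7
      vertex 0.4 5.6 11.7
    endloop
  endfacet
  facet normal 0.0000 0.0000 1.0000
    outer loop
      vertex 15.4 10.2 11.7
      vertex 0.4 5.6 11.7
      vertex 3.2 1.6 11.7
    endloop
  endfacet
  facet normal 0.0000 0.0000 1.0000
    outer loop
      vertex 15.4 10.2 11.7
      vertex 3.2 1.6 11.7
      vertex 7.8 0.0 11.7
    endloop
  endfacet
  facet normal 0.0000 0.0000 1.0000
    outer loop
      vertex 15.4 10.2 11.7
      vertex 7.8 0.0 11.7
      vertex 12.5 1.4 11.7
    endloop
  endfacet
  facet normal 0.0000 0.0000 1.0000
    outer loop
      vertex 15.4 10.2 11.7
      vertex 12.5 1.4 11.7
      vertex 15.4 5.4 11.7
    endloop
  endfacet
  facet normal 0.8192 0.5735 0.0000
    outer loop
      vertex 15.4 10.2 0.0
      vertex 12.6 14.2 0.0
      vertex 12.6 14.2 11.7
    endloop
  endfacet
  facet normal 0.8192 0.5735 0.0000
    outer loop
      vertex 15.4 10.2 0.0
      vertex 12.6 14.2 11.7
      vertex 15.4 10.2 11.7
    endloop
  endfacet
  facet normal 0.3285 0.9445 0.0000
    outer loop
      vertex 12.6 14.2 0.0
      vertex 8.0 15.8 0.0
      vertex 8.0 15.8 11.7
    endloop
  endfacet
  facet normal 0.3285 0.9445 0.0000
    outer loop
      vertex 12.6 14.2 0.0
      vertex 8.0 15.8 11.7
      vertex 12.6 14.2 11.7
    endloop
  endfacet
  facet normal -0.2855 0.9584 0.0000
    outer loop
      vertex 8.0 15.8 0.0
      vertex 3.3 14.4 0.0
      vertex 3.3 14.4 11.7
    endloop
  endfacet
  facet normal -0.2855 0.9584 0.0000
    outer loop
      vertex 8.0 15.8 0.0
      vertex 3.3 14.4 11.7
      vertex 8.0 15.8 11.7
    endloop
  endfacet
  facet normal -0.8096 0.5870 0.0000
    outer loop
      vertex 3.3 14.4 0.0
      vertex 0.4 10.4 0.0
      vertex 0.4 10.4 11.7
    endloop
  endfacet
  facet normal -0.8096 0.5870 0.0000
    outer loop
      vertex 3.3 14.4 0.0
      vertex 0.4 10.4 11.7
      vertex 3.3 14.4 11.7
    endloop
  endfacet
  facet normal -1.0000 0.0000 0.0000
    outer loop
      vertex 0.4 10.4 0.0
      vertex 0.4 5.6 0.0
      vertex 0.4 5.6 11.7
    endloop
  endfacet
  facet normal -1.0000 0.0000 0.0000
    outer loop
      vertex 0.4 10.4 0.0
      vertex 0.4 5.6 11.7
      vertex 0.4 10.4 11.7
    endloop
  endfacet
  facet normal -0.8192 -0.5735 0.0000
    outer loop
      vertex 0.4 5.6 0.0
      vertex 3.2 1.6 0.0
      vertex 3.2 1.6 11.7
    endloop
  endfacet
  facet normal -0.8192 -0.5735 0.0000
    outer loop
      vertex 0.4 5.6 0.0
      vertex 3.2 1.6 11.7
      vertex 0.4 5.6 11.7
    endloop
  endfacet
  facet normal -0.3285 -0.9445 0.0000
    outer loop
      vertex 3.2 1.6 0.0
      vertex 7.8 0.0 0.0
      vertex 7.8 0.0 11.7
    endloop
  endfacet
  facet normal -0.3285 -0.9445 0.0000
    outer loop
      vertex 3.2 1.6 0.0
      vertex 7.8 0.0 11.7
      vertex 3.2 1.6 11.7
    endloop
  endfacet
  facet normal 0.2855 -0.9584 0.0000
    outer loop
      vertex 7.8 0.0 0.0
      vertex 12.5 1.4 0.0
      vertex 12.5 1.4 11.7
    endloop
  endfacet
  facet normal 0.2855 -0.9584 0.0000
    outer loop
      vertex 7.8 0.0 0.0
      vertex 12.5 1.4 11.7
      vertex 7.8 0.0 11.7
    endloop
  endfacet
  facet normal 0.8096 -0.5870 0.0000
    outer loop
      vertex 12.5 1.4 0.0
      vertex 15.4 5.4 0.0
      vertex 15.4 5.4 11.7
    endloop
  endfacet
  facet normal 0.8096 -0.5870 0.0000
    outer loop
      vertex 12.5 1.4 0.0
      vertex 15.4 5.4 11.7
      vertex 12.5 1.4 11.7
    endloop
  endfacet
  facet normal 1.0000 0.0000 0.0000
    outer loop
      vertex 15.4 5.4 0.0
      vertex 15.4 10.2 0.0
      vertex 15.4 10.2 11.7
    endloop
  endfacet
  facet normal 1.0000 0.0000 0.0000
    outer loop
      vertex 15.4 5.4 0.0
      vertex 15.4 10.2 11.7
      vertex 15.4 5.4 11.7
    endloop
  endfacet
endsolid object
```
; perimeter-only toolpath
G21 ; units = mm
G90 ; absolute positioning
G28 ; home
; layer 1
G0 Z1.9
G0 X15.4 Y10.2
G1 X12.6 Y14.2
G1 X8.0 Y15.8
G1 X3.3 Y14.4
G1 X0.4 Y10.4
G1 X0.4 Y5.6
G1 X3.2 Y1.6
G1 X7.8 Y0.0
G1 X12.5 Y1.4
G1 X15.4 Y5.4
G1 X15.4 Y10.2
; layer 2
G0 Z3.9
G0 X15.4 Y10.2
G1 X12.6 Y14.2
G1 X8.0 Y15.8
G1 X3.3 Y14.4
G1 X0.4 Y10.4
G1 X0.4 Y5.6
G1 X3.2 Y1.6
G1 X7.8 Y0.0
G1 X12.5 Y1.4
G1 X15.4 Y5.4
G1 X15.4 Y10.2
; layer 3
G0 Z5.8
G0 X15.4 Y10.2
G1 X12.6 Y14.2
G1 X8.0 Y15.8
G1 X3.3 Y14.4
G1 X0.4 Y10.4
G1 X0.4 Y5.6
G1 X3.2 Y1.6
G1 X7.8 Y0.0
G1 X12.5 Y1.4
G1 X15.4 Y5.4
G1 X15.4 Y10.2
; layer 4
G0 Z7.8
G0 X15.4 Y10.2
G1 X12.6 Y14.2
G1 X8.0 Y15.8
G1 X3.3 Y14.4
G1 X0.4 Y10.4
G1 X0.4 Y5.6
G1 X3.2 Y1.6
G1 X7.8 Y0.0
G1 X12.5 Y1.4
G1 X15.4 Y5.4
G1 X15.4 Y10.2
; layer 5
G0 Z9.8
G0 X15.4 Y10.2
G1 X12.6 Y14.2
G1 X8.0 Y15.8
G1 X3.3 Y14.4
G1 X0.4 Y10.4
G1 X0.4 Y5.6
G1 X3.2 Y1.6
G1 X7.8 Y0.0
G1 X12.5 Y1.4
G1 X15.4 Y5.4
G1 X15.4 Y10.2
; layer 6
G0 Z11.7
G0 X15.4 Y10.2
G1 X12.6 Y14.2
G1 X8.0 Y15.8
G1 X3.3 Y14.4
G1 X0.4 Y10.4
G1 X0.4 Y5.6
G1 X3.2 Y1.6
G1 X7.8 Y0.0
G1 X12.5 Y1.4
G1 X15.4 Y5.4
G1 X15.4 Y10.2
M2 ; end

The solid is a regular 10-sided prism (a cylinder approximated with 10 flat sides), circumscribed radius ≈ 7.9 mm, height ≈ 11.7 mm. Slicing at Δz = 1.9 mm — 6 equal slices spanning the solid's height, so layer i sits at z = i·h/6 — gives 6 non-empty perimeters. Each is a 10-segment closed polygon; G0 lifts to the layer z and rapids to the start vertex, then G1 traces the edges.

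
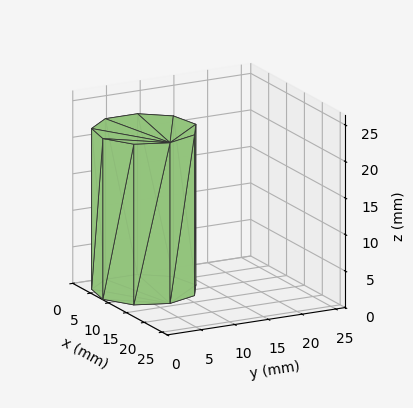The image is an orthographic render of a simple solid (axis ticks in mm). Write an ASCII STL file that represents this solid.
Reading the render: the shape is a regular 9-sided prism (a cylinder approximated with 9 flat sides), circumscribed radius ≈ 7 mm, height ≈ 22 mm (dimensions read to the nearest mm from the axis ticks). For the STL, each face is triangulated and given an outward normal.

solid part
  facet normal 0.0000 0.0000 -1.0000
    outer loop
      vertex 8.22 13.89 0.00
      vertex 12.36 11.50 0.00
      vertex 14.00 7.00 0.00
    endloop
  endfacet
  facet normal 0.0000 0.0000 -1.0000
    outer loop
      vertex 3.50 13.06 0.00
      vertex 8.22 13.89 0.00
      vertex 14.00 7.00 0.00
    endloop
  endfacet
  facet normal 0.0000 0.0000 -1.0000
    outer loop
      vertex 0.42 9.39 0.00
      vertex 3.50 13.06 0.00
      vertex 14.00 7.00 0.00
    endloop
  endfacet
  facet normal 0.0000 0.0000 -1.0000
    outer loop
      vertex 0.42 4.61 0.00
      vertex 0.42 9.39 0.00
      vertex 14.00 7.00 0.00
    endloop
  endfacet
  facet normal 0.0000 0.0000 -1.0000
    outer loop
      vertex 3.50 0.94 0.00
      vertex 0.42 4.61 0.00
      vertex 14.00 7.00 0.00
    endloop
  endfacet
  facet normal 0.0000 0.0000 -1.0000
    outer loop
      vertex 8.22 0.11 0.00
      vertex 3.50 0.94 0.00
      vertex 14.00 7.00 0.00
    endloop
  endfacet
  facet normal 0.0000 0.0000 -1.0000
    outer loop
      vertex 12.36 2.50 0.00
      vertex 8.22 0.11 0.00
      vertex 14.00 7.00 0.00
    endloop
  endfacet
  facet normal 0.0000 0.0000 1.0000
    outer loop
      vertex 14.00 7.00 22.00
      vertex 12.36 11.50 22.00
      vertex 8.22 13.89 22.00
    endloop
  endfacet
  facet normal 0.0000 0.0000 1.0000
    outer loop
      vertex 14.00 7.00 22.00
      vertex 8.22 13.89 22.00
      vertex 3.50 13.06 22.00
    endloop
  endfacet
  facet normal 0.0000 0.0000 1.0000
    outer loop
      vertex 14.00 7.00 22.00
      vertex 3.50 13.06 22.00
      vertex 0.42 9.39 22.00
    endloop
  endfacet
  facet normal 0.0000 0.0000 1.0000
    outer loop
      vertex 14.00 7.00 22.00
      vertex 0.42 9.39 22.00
      vertex 0.42 4.61 22.00
    endloop
  endfacet
  facet normal 0.0000 0.0000 1.0000
    outer loop
      vertex 14.00 7.00 22.00
      vertex 0.42 4.61 22.00
      vertex 3.50 0.94 22.00
    endloop
  endfacet
  facet normal 0.0000 0.0000 1.0000
    outer loop
      vertex 14.00 7.00 22.00
      vertex 3.50 0.94 22.00
      vertex 8.22 0.11 22.00
    endloop
  endfacet
  facet normal 0.0000 0.0000 1.0000
    outer loop
      vertex 14.00 7.00 22.00
      vertex 8.22 0.11 22.00
      vertex 12.36 2.50 22.00
    endloop
  endfacet
  facet normal 0.9395 0.3424 0.0000
    outer loop
      vertex 14.00 7.00 0.00
      vertex 12.36 11.50 0.00
      vertex 12.36 11.50 22.00
    endloop
  endfacet
  facet normal 0.9395 0.3424 0.0000
    outer loop
      vertex 14.00 7.00 0.00
      vertex 12.36 11.50 22.00
      vertex 14.00 7.00 22.00
    endloop
  endfacet
  facet normal 0.5000 0.8660 0.0000
    outer loop
      vertex 12.36 11.50 0.00
      vertex 8.22 13.89 0.00
      vertex 8.22 13.89 22.00
    endloop
  endfacet
  facet normal 0.5000 0.8660 0.0000
    outer loop
      vertex 12.36 11.50 0.00
      vertex 8.22 13.89 22.00
      vertex 12.36 11.50 22.00
    endloop
  endfacet
  facet normal -0.1732 0.9849 0.0000
    outer loop
      vertex 8.22 13.89 0.00
      vertex 3.50 13.06 0.00
      vertex 3.50 13.06 22.00
    endloop
  endfacet
  facet normal -0.1732 0.9849 0.0000
    outer loop
      vertex 8.22 13.89 0.00
      vertex 3.50 13.06 22.00
      vertex 8.22 13.89 22.00
    endloop
  endfacet
  facet normal -0.7660 0.6428 0.0000
    outer loop
      vertex 3.50 13.06 0.00
      vertex 0.42 9.39 0.00
      vertex 0.42 9.39 22.00
    endloop
  endfacet
  facet normal -0.7660 0.6428 0.0000
    outer loop
      vertex 3.50 13.06 0.00
      vertex 0.42 9.39 22.00
      vertex 3.50 13.06 22.00
    endloop
  endfacet
  facet normal -1.0000 0.0000 0.0000
    outer loop
      vertex 0.42 9.39 0.00
      vertex 0.42 4.61 0.00
      vertex 0.42 4.61 22.00
    endloop
  endfacet
  facet normal -1.0000 0.0000 0.0000
    outer loop
      vertex 0.42 9.39 0.00
      vertex 0.42 4.61 22.00
      vertex 0.42 9.39 22.00
    endloop
  endfacet
  facet normal -0.7660 -0.6428 0.0000
    outer loop
      vertex 0.42 4.61 0.00
      vertex 3.50 0.94 0.00
      vertex 3.50 0.94 22.00
    endloop
  endfacet
  facet normal -0.7660 -0.6428 0.0000
    outer loop
      vertex 0.42 4.61 0.00
      vertex 3.50 0.94 22.00
      vertex 0.42 4.61 22.00
    endloop
  endfacet
  facet normal -0.1732 -0.9849 0.0000
    outer loop
      vertex 3.50 0.94 0.00
      vertex 8.22 0.11 0.00
      vertex 8.22 0.11 22.00
    endloop
  endfacet
  facet normal -0.1732 -0.9849 0.0000
    outer loop
      vertex 3.50 0.94 0.00
      vertex 8.22 0.11 22.00
      vertex 3.50 0.94 22.00
    endloop
  endfacet
  facet normal 0.5000 -0.8660 0.0000
    outer loop
      vertex 8.22 0.11 0.00
      vertex 12.36 2.50 0.00
      vertex 12.36 2.50 22.00
    endloop
  endfacet
  facet normal 0.5000 -0.8660 0.0000
    outer loop
      vertex 8.22 0.11 0.00
      vertex 12.36 2.50 22.00
      vertex 8.22 0.11 22.00
    endloop
  endfacet
  facet normal 0.9395 -0.3424 0.0000
    outer loop
      vertex 12.36 2.50 0.00
      vertex 14.00 7.00 0.00
      vertex 14.00 7.00 22.00
    endloop
  endfacet
  facet normal 0.9395 -0.3424 0.0000
    outer loop
      vertex 12.36 2.50 0.00
      vertex 14.00 7.00 22.00
      vertex 12.36 2.50 22.00
    endloop
  endfacet
endsolid part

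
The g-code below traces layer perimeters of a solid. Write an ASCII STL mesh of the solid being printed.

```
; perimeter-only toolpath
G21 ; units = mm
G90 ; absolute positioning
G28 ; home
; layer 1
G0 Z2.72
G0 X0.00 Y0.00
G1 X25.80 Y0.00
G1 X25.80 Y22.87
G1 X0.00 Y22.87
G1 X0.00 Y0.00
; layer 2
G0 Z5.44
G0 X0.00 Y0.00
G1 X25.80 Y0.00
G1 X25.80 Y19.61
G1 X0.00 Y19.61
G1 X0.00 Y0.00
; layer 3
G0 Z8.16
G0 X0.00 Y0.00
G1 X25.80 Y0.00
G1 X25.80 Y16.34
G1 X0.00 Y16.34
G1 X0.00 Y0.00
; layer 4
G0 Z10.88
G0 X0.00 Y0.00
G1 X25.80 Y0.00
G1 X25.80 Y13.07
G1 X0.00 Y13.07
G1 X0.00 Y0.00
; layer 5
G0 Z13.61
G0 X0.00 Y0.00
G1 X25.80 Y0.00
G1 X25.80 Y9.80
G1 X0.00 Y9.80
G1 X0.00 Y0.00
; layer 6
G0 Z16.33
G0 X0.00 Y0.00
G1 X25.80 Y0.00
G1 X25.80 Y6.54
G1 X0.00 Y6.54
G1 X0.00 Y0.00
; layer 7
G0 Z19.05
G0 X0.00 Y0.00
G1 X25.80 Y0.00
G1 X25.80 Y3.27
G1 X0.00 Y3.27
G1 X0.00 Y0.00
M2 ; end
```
solid part
  facet normal 0.0000 0.0000 -1.0000
    outer loop
      vertex 25.80 26.14 0.00
      vertex 25.80 0.00 0.00
      vertex 0.00 0.00 0.00
    endloop
  endfacet
  facet normal 0.0000 0.0000 -1.0000
    outer loop
      vertex 0.00 26.14 0.00
      vertex 25.80 26.14 0.00
      vertex 0.00 0.00 0.00
    endloop
  endfacet
  facet normal 0.0000 -1.0000 0.0000
    outer loop
      vertex 0.00 0.00 0.00
      vertex 25.80 0.00 0.00
      vertex 25.80 0.00 21.77
    endloop
  endfacet
  facet normal 0.0000 -1.0000 0.0000
    outer loop
      vertex 0.00 0.00 0.00
      vertex 25.80 0.00 21.77
      vertex 0.00 0.00 21.77
    endloop
  endfacet
  facet normal 0.0000 0.6400 0.7684
    outer loop
      vertex 0.00 0.00 21.77
      vertex 25.80 0.00 21.77
      vertex 25.80 26.14 0.00
    endloop
  endfacet
  facet normal 0.0000 0.6400 0.7684
    outer loop
      vertex 0.00 0.00 21.77
      vertex 25.80 26.14 0.00
      vertex 0.00 26.14 0.00
    endloop
  endfacet
  facet normal -1.0000 0.0000 0.0000
    outer loop
      vertex 0.00 0.00 21.77
      vertex 0.00 26.14 0.00
      vertex 0.00 0.00 0.00
    endloop
  endfacet
  facet normal 1.0000 0.0000 0.0000
    outer loop
      vertex 25.80 0.00 0.00
      vertex 25.80 26.14 0.00
      vertex 25.80 0.00 21.77
    endloop
  endfacet
endsolid part

The G0 Z moves step by Δz≈2.72 mm. The G1 loops shrink linearly with z, so the solid tapers from its base footprint up to z≈21.8. Closing with a flat bottom cap and the tapered top and triangulating gives 8 facets — a wedge (ramp): 25.8 × 26.1 mm base, rising to 21.8 mm along the y=0 edge and sloping linearly to z=0 at y=26.1.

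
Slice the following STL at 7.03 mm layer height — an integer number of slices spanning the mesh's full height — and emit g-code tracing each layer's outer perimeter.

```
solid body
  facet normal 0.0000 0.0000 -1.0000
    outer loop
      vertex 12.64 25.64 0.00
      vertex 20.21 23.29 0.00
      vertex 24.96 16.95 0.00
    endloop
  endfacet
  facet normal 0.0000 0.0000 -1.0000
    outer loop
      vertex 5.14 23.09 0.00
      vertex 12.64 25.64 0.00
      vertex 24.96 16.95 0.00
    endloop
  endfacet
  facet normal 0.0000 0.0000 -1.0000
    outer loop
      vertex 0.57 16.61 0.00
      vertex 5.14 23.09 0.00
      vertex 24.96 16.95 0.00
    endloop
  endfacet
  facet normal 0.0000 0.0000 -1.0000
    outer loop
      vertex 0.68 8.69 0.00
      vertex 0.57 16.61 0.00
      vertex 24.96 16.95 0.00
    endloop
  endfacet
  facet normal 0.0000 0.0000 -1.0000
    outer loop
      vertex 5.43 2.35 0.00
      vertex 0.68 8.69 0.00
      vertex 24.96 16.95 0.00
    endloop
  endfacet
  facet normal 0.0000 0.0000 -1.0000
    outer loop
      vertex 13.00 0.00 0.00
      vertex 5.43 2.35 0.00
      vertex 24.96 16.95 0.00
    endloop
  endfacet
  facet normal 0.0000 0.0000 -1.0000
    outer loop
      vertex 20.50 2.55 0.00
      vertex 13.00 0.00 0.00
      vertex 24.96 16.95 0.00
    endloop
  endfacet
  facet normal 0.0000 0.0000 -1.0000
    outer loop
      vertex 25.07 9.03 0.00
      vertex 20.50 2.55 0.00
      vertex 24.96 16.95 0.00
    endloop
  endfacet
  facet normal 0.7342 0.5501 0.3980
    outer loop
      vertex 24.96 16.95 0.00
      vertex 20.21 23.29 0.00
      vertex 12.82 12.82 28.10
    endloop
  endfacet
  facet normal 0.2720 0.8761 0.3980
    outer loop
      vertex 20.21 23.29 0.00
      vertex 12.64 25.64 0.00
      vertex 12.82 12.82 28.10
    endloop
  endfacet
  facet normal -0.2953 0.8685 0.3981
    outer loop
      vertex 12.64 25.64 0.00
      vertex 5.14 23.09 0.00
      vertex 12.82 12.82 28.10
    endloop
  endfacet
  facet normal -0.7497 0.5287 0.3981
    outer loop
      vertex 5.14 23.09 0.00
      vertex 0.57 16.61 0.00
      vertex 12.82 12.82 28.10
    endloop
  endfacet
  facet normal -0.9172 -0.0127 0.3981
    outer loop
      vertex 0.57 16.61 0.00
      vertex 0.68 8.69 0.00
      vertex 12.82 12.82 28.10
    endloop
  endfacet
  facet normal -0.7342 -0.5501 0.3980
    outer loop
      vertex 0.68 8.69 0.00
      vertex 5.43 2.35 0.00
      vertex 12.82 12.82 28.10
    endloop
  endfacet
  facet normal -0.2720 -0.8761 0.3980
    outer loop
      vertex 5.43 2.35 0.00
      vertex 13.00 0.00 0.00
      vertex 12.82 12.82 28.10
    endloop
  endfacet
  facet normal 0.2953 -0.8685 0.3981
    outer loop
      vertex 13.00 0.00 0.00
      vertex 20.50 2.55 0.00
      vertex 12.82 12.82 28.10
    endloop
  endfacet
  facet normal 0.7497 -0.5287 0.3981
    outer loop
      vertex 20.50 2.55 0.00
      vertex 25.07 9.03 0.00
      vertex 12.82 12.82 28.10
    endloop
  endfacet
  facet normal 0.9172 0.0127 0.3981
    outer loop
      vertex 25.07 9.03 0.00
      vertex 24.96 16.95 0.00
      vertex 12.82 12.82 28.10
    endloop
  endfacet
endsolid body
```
; perimeter-only toolpath
G21 ; units = mm
G90 ; absolute positioning
G28 ; home
; layer 1
G0 Z7.03
G0 X21.92 Y15.92
G1 X18.36 Y20.67
G1 X12.69 Y22.44
G1 X7.06 Y20.52
G1 X3.63 Y15.66
G1 X3.71 Y9.72
G1 X7.28 Y4.97
G1 X12.96 Y3.21
G1 X18.58 Y5.12
G1 X22.01 Y9.98
G1 X21.92 Y15.92
; layer 2
G0 Z14.05
G0 X18.89 Y14.88
G1 X16.52 Y18.05
G1 X12.73 Y19.23
G1 X8.98 Y17.95
G1 X6.70 Y14.71
G1 X6.75 Y10.75
G1 X9.12 Y7.58
G1 X12.91 Y6.41
G1 X16.66 Y7.69
G1 X18.95 Y10.93
G1 X18.89 Y14.88
; layer 3
G0 Z21.08
G0 X15.86 Y13.85
G1 X14.67 Y15.44
G1 X12.78 Y16.02
G1 X10.90 Y15.39
G1 X9.76 Y13.77
G1 X9.79 Y11.79
G1 X10.97 Y10.20
G1 X12.87 Y9.62
G1 X14.74 Y10.25
G1 X15.88 Y11.87
G1 X15.86 Y13.85
M2 ; end

The solid is a regular 10-sided pyramid, base circumscribed radius ≈ 12.8 mm, apex at z ≈ 28.1 mm. Slicing at Δz = 7.03 mm — 4 equal slices spanning the solid's height, so layer i sits at z = i·h/4 — gives 3 non-empty perimeters. Each is a 10-segment closed polygon; G0 lifts to the layer z and rapids to the start vertex, then G1 traces the edges. The cross-section shrinks linearly with z (the slice at the apex is degenerate and omitted).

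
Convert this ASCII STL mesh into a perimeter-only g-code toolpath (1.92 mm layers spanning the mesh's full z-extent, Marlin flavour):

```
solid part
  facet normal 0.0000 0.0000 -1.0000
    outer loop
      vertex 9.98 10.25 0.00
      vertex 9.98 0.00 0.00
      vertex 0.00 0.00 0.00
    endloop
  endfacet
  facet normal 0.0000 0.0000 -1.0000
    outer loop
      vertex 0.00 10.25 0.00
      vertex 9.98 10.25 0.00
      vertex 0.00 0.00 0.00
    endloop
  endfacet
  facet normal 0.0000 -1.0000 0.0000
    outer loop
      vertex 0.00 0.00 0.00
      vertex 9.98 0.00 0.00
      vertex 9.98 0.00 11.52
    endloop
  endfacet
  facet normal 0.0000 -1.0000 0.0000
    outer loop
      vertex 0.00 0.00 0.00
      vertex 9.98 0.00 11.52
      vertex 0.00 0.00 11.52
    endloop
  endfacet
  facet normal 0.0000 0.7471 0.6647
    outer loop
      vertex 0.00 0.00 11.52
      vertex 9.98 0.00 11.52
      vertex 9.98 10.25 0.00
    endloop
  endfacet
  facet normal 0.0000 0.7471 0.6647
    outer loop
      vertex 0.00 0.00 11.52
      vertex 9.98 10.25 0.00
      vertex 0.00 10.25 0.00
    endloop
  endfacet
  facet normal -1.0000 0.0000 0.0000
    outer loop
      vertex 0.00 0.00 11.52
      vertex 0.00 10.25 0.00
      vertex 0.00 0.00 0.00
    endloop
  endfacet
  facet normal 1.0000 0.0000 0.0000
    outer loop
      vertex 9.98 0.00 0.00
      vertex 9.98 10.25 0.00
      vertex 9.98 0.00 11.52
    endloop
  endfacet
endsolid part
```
; perimeter-only toolpath
G21 ; units = mm
G90 ; absolute positioning
G28 ; home
; layer 1
G0 Z1.92
G0 X0.00 Y0.00
G1 X9.98 Y0.00
G1 X9.98 Y8.54
G1 X0.00 Y8.54
G1 X0.00 Y0.00
; layer 2
G0 Z3.84
G0 X0.00 Y0.00
G1 X9.98 Y0.00
G1 X9.98 Y6.83
G1 X0.00 Y6.83
G1 X0.00 Y0.00
; layer 3
G0 Z5.76
G0 X0.00 Y0.00
G1 X9.98 Y0.00
G1 X9.98 Y5.12
G1 X0.00 Y5.12
G1 X0.00 Y0.00
; layer 4
G0 Z7.68
G0 X0.00 Y0.00
G1 X9.98 Y0.00
G1 X9.98 Y3.42
G1 X0.00 Y3.42
G1 X0.00 Y0.00
; layer 5
G0 Z9.60
G0 X0.00 Y0.00
G1 X9.98 Y0.00
G1 X9.98 Y1.71
G1 X0.00 Y1.71
G1 X0.00 Y0.00
M2 ; end

The solid is a wedge (ramp): 9.98 × 10.2 mm base, rising to 11.5 mm along the y=0 edge and sloping linearly to z=0 at y=10.2. Slicing at Δz = 1.92 mm — 6 equal slices spanning the solid's height, so layer i sits at z = i·h/6 — gives 5 non-empty perimeters. Each is a 4-segment closed polygon; G0 lifts to the layer z and rapids to the start vertex, then G1 traces the edges. The cross-section shrinks linearly with z (the slice at the apex is degenerate and omitted).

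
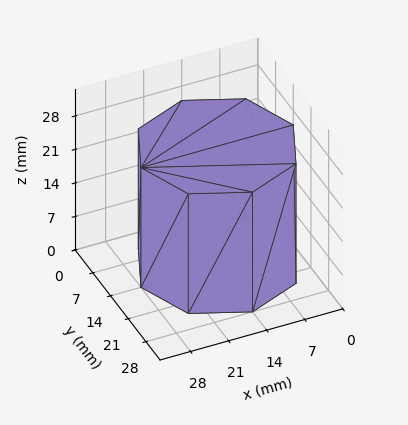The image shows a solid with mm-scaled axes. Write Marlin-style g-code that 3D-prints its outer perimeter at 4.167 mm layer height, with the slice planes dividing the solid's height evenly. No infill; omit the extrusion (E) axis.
Reading the render: the shape is a regular 8-sided prism (a cylinder approximated with 8 flat sides), circumscribed radius ≈ 14 mm, height ≈ 25 mm (dimensions read to the nearest mm from the axis ticks). For the g-code, the solid's height is divided into equal slices at the stated Δz and each level perimeter traced with G1 moves after a G0 lift.

; perimeter-only toolpath
G21 ; units = mm
G90 ; absolute positioning
G28 ; home
; layer 1
G0 Z4.167
G0 X28.000 Y14.000
G1 X23.899 Y23.899
G1 X14.000 Y28.000
G1 X4.101 Y23.899
G1 X0.000 Y14.000
G1 X4.101 Y4.101
G1 X14.000 Y0.000
G1 X23.899 Y4.101
G1 X28.000 Y14.000
; layer 2
G0 Z8.333
G0 X28.000 Y14.000
G1 X23.899 Y23.899
G1 X14.000 Y28.000
G1 X4.101 Y23.899
G1 X0.000 Y14.000
G1 X4.101 Y4.101
G1 X14.000 Y0.000
G1 X23.899 Y4.101
G1 X28.000 Y14.000
; layer 3
G0 Z12.500
G0 X28.000 Y14.000
G1 X23.899 Y23.899
G1 X14.000 Y28.000
G1 X4.101 Y23.899
G1 X0.000 Y14.000
G1 X4.101 Y4.101
G1 X14.000 Y0.000
G1 X23.899 Y4.101
G1 X28.000 Y14.000
; layer 4
G0 Z16.667
G0 X28.000 Y14.000
G1 X23.899 Y23.899
G1 X14.000 Y28.000
G1 X4.101 Y23.899
G1 X0.000 Y14.000
G1 X4.101 Y4.101
G1 X14.000 Y0.000
G1 X23.899 Y4.101
G1 X28.000 Y14.000
; layer 5
G0 Z20.833
G0 X28.000 Y14.000
G1 X23.899 Y23.899
G1 X14.000 Y28.000
G1 X4.101 Y23.899
G1 X0.000 Y14.000
G1 X4.101 Y4.101
G1 X14.000 Y0.000
G1 X23.899 Y4.101
G1 X28.000 Y14.000
; layer 6
G0 Z25.000
G0 X28.000 Y14.000
G1 X23.899 Y23.899
G1 X14.000 Y28.000
G1 X4.101 Y23.899
G1 X0.000 Y14.000
G1 X4.101 Y4.101
G1 X14.000 Y0.000
G1 X23.899 Y4.101
G1 X28.000 Y14.000
M2 ; end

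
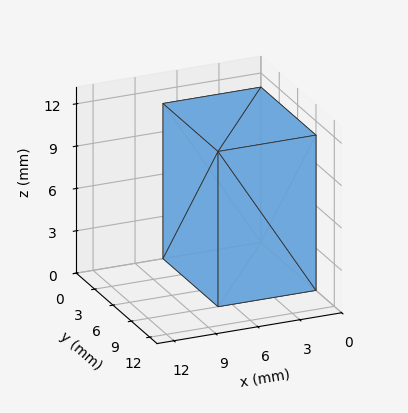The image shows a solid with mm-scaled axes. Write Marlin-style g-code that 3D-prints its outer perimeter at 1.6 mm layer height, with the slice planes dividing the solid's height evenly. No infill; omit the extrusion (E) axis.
Reading the render: the shape is a rectangular box, roughly 7 × 9 mm footprint and 11 mm tall (dimensions read to the nearest mm from the axis ticks). For the g-code, the solid's height is divided into equal slices at the stated Δz and each level perimeter traced with G1 moves after a G0 lift.

; perimeter-only toolpath
G21 ; units = mm
G90 ; absolute positioning
G28 ; home
; layer 1
G0 Z1.6
G0 X0.0 Y0.0
G1 X7.0 Y0.0
G1 X7.0 Y9.0
G1 X0.0 Y9.0
G1 X0.0 Y0.0
; layer 2
G0 Z3.1
G0 X0.0 Y0.0
G1 X7.0 Y0.0
G1 X7.0 Y9.0
G1 X0.0 Y9.0
G1 X0.0 Y0.0
; layer 3
G0 Z4.7
G0 X0.0 Y0.0
G1 X7.0 Y0.0
G1 X7.0 Y9.0
G1 X0.0 Y9.0
G1 X0.0 Y0.0
; layer 4
G0 Z6.3
G0 X0.0 Y0.0
G1 X7.0 Y0.0
G1 X7.0 Y9.0
G1 X0.0 Y9.0
G1 X0.0 Y0.0
; layer 5
G0 Z7.9
G0 X0.0 Y0.0
G1 X7.0 Y0.0
G1 X7.0 Y9.0
G1 X0.0 Y9.0
G1 X0.0 Y0.0
; layer 6
G0 Z9.4
G0 X0.0 Y0.0
G1 X7.0 Y0.0
G1 X7.0 Y9.0
G1 X0.0 Y9.0
G1 X0.0 Y0.0
; layer 7
G0 Z11.0
G0 X0.0 Y0.0
G1 X7.0 Y0.0
G1 X7.0 Y9.0
G1 X0.0 Y9.0
G1 X0.0 Y0.0
M2 ; end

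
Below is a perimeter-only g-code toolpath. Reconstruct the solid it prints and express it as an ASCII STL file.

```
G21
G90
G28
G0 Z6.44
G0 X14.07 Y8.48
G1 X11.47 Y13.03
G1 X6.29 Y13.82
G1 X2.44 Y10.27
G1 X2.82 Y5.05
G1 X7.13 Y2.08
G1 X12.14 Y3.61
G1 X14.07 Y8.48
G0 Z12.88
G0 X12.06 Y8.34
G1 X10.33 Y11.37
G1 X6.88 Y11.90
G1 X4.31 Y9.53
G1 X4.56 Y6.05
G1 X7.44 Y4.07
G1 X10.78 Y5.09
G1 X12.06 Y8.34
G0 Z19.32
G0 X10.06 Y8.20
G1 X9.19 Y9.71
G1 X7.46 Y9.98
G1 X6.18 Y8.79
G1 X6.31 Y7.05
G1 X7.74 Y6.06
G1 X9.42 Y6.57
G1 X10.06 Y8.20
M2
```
solid part
  facet normal 0.0000 0.0000 -1.0000
    outer loop
      vertex 5.70 15.75 0.00
      vertex 12.61 14.69 0.00
      vertex 16.08 8.63 0.00
    endloop
  endfacet
  facet normal 0.0000 0.0000 -1.0000
    outer loop
      vertex 0.57 11.01 0.00
      vertex 5.70 15.75 0.00
      vertex 16.08 8.63 0.00
    endloop
  endfacet
  facet normal 0.0000 0.0000 -1.0000
    outer loop
      vertex 1.07 4.05 0.00
      vertex 0.57 11.01 0.00
      vertex 16.08 8.63 0.00
    endloop
  endfacet
  facet normal 0.0000 0.0000 -1.0000
    outer loop
      vertex 6.82 0.09 0.00
      vertex 1.07 4.05 0.00
      vertex 16.08 8.63 0.00
    endloop
  endfacet
  facet normal 0.0000 0.0000 -1.0000
    outer loop
      vertex 13.51 2.13 0.00
      vertex 6.82 0.09 0.00
      vertex 16.08 8.63 0.00
    endloop
  endfacet
  facet normal 0.8353 0.4783 0.2711
    outer loop
      vertex 16.08 8.63 0.00
      vertex 12.61 14.69 0.00
      vertex 8.05 8.05 25.76
    endloop
  endfacet
  facet normal 0.1459 0.9514 0.2711
    outer loop
      vertex 12.61 14.69 0.00
      vertex 5.70 15.75 0.00
      vertex 8.05 8.05 25.76
    endloop
  endfacet
  facet normal -0.6533 0.7070 0.2709
    outer loop
      vertex 5.70 15.75 0.00
      vertex 0.57 11.01 0.00
      vertex 8.05 8.05 25.76
    endloop
  endfacet
  facet normal -0.9601 -0.0690 0.2709
    outer loop
      vertex 0.57 11.01 0.00
      vertex 1.07 4.05 0.00
      vertex 8.05 8.05 25.76
    endloop
  endfacet
  facet normal -0.5460 -0.7928 0.2710
    outer loop
      vertex 1.07 4.05 0.00
      vertex 6.82 0.09 0.00
      vertex 8.05 8.05 25.76
    endloop
  endfacet
  facet normal 0.2808 -0.9207 0.2711
    outer loop
      vertex 6.82 0.09 0.00
      vertex 13.51 2.13 0.00
      vertex 8.05 8.05 25.76
    endloop
  endfacet
  facet normal 0.8951 -0.3539 0.2711
    outer loop
      vertex 13.51 2.13 0.00
      vertex 16.08 8.63 0.00
      vertex 8.05 8.05 25.76
    endloop
  endfacet
endsolid part

The G0 Z moves step by Δz≈6.44 mm. The G1 loops shrink linearly with z, so the solid tapers from its base footprint up to z≈25.8. Closing with a flat bottom cap and the tapered top and triangulating gives 12 facets — a regular 7-sided pyramid, base circumscribed radius ≈ 8.05 mm, apex at z ≈ 25.8 mm.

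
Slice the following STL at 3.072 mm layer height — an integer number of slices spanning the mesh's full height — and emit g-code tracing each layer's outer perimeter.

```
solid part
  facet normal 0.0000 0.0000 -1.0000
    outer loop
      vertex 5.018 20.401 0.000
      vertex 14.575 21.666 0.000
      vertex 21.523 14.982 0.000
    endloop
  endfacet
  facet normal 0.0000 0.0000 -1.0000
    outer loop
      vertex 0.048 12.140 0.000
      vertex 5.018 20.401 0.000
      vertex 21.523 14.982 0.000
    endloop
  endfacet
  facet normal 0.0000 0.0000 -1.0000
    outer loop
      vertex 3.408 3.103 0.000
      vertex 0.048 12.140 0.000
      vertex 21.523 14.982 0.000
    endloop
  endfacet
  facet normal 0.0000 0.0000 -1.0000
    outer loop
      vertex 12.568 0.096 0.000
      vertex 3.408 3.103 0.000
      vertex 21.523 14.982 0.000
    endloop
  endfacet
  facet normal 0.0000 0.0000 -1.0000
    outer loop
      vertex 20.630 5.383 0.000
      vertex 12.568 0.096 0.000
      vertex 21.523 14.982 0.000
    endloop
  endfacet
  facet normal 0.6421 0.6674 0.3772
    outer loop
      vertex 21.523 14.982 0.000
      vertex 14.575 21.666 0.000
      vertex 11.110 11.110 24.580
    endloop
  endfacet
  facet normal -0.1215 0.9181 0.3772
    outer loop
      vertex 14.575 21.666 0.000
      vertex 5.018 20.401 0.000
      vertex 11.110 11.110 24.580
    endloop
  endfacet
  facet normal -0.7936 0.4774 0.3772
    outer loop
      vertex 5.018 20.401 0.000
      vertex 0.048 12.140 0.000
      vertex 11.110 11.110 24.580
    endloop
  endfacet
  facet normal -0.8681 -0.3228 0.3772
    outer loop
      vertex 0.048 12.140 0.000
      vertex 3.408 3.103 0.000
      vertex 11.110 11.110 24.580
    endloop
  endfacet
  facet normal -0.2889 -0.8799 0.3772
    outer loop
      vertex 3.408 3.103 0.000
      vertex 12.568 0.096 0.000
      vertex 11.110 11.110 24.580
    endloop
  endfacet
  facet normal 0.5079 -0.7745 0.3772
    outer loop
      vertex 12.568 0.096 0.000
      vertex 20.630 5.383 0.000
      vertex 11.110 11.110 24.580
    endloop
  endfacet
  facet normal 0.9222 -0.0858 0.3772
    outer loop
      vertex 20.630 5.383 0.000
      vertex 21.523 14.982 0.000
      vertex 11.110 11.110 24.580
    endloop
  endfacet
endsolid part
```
; perimeter-only toolpath
G21 ; units = mm
G90 ; absolute positioning
G28 ; home
; layer 1
G0 Z3.072
G0 X20.221 Y14.498
G1 X14.142 Y20.346
G1 X5.779 Y19.240
G1 X1.431 Y12.011
G1 X4.371 Y4.104
G1 X12.386 Y1.473
G1 X19.440 Y6.099
G1 X20.221 Y14.498
; layer 2
G0 Z6.145
G0 X18.920 Y14.014
G1 X13.709 Y19.027
G1 X6.541 Y18.078
G1 X2.813 Y11.883
G1 X5.333 Y5.105
G1 X12.204 Y2.849
G1 X18.250 Y6.815
G1 X18.920 Y14.014
; layer 3
G0 Z9.217
G0 X17.618 Y13.530
G1 X13.276 Y17.707
G1 X7.303 Y16.917
G1 X4.196 Y11.754
G1 X6.296 Y6.106
G1 X12.021 Y4.226
G1 X17.060 Y7.531
G1 X17.618 Y13.530
; layer 4
G0 Z12.290
G0 X16.316 Y13.046
G1 X12.842 Y16.388
G1 X8.064 Y15.755
G1 X5.579 Y11.625
G1 X7.259 Y7.106
G1 X11.839 Y5.603
G1 X15.870 Y8.246
G1 X16.316 Y13.046
; layer 5
G0 Z15.362
G0 X15.015 Y12.562
G1 X12.409 Y15.069
G1 X8.825 Y14.594
G1 X6.962 Y11.496
G1 X8.222 Y8.107
G1 X11.657 Y6.980
G1 X14.680 Y8.962
G1 X15.015 Y12.562
; layer 6
G0 Z18.435
G0 X13.713 Y12.078
G1 X11.976 Y13.749
G1 X9.587 Y13.433
G1 X8.345 Y11.367
G1 X9.184 Y9.108
G1 X11.474 Y8.356
G1 X13.490 Y9.678
G1 X13.713 Y12.078
; layer 7
G0 Z21.508
G0 X12.412 Y11.594
G1 X11.543 Y12.429
G1 X10.349 Y12.271
G1 X9.727 Y11.239
G1 X10.147 Y10.109
G1 X11.292 Y9.733
G1 X12.300 Y10.394
G1 X12.412 Y11.594
M2 ; end

The solid is a regular 7-sided pyramid, base circumscribed radius ≈ 11.1 mm, apex at z ≈ 24.6 mm. Slicing at Δz = 3.072 mm — 8 equal slices spanning the solid's height, so layer i sits at z = i·h/8 — gives 7 non-empty perimeters. Each is a 7-segment closed polygon; G0 lifts to the layer z and rapids to the start vertex, then G1 traces the edges. The cross-section shrinks linearly with z (the slice at the apex is degenerate and omitted).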